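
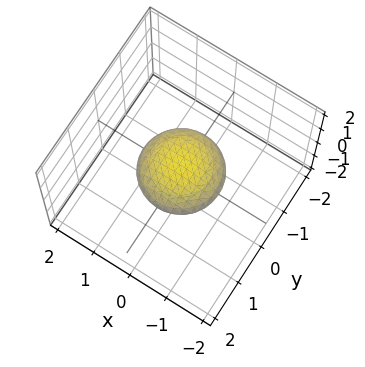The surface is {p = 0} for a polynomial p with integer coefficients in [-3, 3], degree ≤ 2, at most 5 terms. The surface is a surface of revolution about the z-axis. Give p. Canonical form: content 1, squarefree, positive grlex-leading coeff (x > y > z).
Degree: no degree-1 surface has this shape, so deg p = 2.
Symmetry: every cross-section ⟂ z is a circle, so x, y appear only via x² + y².
Observable constraints: the y-axis gridline crossings are at y ∈ {-1, 1}; the x-axis gridline crossings are at x ∈ {-1, 1}; a circular section at z = 0 has radius exactly 1.
The integer polynomial consistent with all of this is the stated p.

x^2 + y^2 + 3*z^2 - 1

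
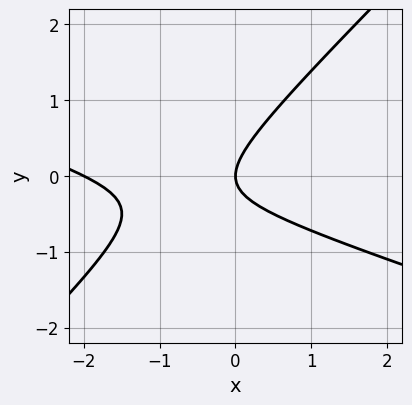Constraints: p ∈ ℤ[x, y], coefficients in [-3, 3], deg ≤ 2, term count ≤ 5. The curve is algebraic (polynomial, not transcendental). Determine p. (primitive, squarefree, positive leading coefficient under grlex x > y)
x^2 + 2*x*y - 3*y^2 + 2*x

First, deg p = 2. The shape is more complex than any degree-1 curve.
Next, from the axis intercepts and sections: it crosses the y-axis at the gridline y = 0; the x-axis gridline crossings are at x ∈ {-2, 0}.
Finally, putting this together gives p.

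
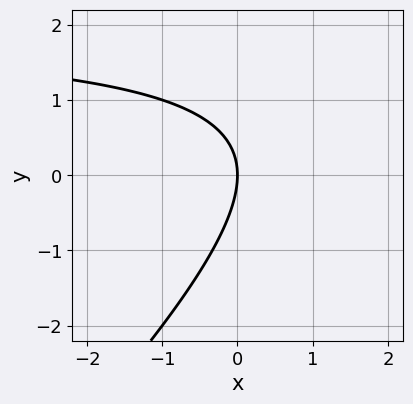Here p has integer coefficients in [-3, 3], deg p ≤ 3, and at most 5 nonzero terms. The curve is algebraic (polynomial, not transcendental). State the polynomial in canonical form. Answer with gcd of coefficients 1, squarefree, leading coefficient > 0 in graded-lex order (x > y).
x*y - y^2 - 2*x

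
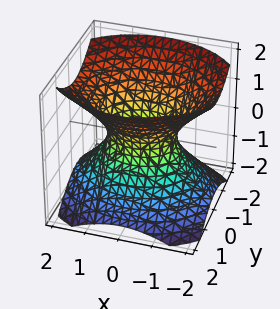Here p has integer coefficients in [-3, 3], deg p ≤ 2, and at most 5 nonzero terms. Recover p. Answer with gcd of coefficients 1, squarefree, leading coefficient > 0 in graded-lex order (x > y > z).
2*x^2 + 3*y^2 - 3*z^2 - 2

(a) deg p = 2.
(b) Symmetries: it's symmetric under y → −y, forcing even powers of y; it's symmetric under x → −x, forcing even powers of x; the z ↦ −z reflection is a symmetry, so z appears only in even powers.
(c) From the axis intercepts and sections: the surface avoids every integer z-axis point in the box; the x-axis gridline crossings are at x ∈ {-1, 1}.
(d) The integer polynomial consistent with all of this is the stated p.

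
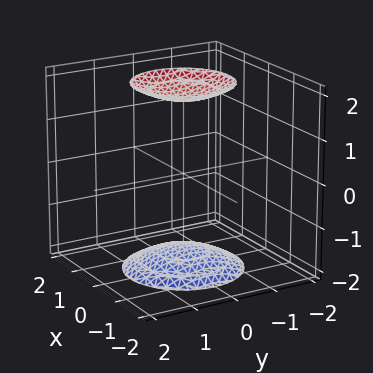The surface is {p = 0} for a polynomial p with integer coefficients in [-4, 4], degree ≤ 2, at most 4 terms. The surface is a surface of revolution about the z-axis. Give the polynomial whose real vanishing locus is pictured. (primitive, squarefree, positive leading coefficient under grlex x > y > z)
x^2 + y^2 - z^2 + 3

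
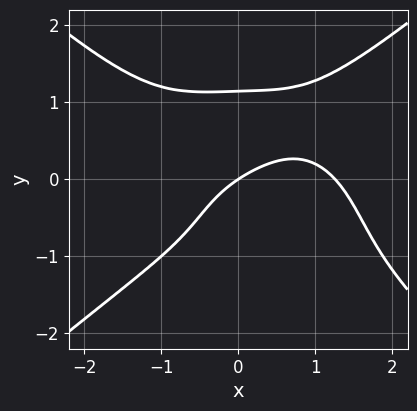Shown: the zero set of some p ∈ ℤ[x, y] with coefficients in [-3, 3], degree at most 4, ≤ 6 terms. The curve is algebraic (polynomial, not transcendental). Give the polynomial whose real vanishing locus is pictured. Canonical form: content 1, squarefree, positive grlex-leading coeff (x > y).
x^4 - 2*y^4 + 2*x*y - 2*x + 3*y

First, degree: a generic line meets the curve in up to 4 points, so deg p = 4.
Next, from the axis intercepts and sections: one y-axis crossing is at y = 0; it meets the x-axis at x = 0 (among the integer gridlines).
Finally, assembling these constraints gives the stated polynomial.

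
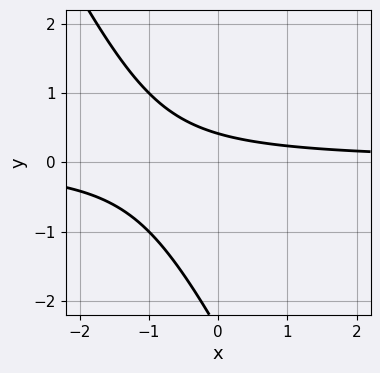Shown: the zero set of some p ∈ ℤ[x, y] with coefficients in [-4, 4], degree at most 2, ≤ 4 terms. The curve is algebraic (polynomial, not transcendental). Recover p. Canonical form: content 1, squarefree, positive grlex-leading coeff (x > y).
(a) Degree: the shape is more complex than any degree-1 curve, so deg p = 2.
(b) Observable constraints: the curve avoids every integer x-axis point in the box.
(c) The integer polynomial consistent with all of this is the stated p.

2*x*y + y^2 + 2*y - 1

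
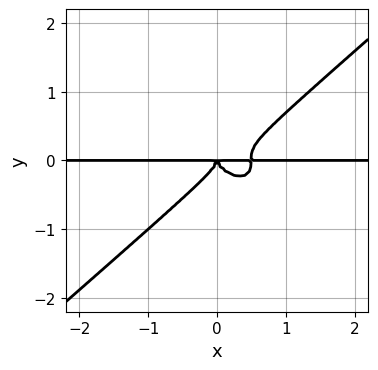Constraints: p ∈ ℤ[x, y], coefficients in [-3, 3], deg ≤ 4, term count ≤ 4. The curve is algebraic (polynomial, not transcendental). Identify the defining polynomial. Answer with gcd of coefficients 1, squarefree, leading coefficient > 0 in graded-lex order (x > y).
1. Degree: no degree-3 curve has this shape, so deg p = 4.
2. From the visible intercepts: every point of the x-axis in the box is on the curve.
3. Solving for integer coefficients yields p as stated.

2*x^3*y - 3*y^4 - x^2*y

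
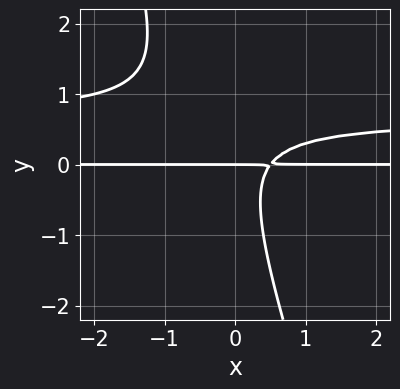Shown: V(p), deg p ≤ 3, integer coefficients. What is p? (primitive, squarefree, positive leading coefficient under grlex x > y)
3*x*y^2 + y^3 - 2*x*y + y

(a) The degree is 3 — a generic line meets the curve in up to 3 points.
(b) From the visible intercepts: one y-axis crossing is at y = 0; every point of the x-axis in the box is on the curve.
(c) The integer polynomial consistent with all of this is the stated p.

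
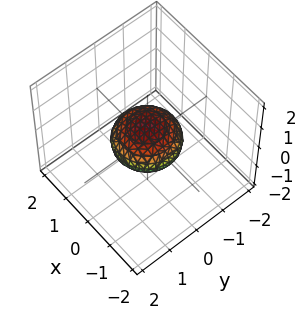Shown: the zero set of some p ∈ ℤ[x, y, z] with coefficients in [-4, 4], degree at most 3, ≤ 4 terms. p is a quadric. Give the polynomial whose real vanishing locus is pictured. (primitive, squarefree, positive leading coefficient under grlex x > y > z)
x^2 + y^2 + 2*z^2 - 1

1. deg p = 2. A closed, bounded, convex surface; a quadric.
2. Symmetries: the z ↦ −z reflection is a symmetry, so z appears only in even powers; the z-axis is an axis of rotation, so x and y enter only as x² + y².
3. Checking where it meets the axes: a circular section at z = 0 has radius exactly 1; among the integer gridlines, it crosses the y-axis at y ∈ {-1, 1}; the x-axis gridline crossings are at x ∈ {-1, 1}.
4. Fitting integer coefficients to these (and the overall shape) gives p.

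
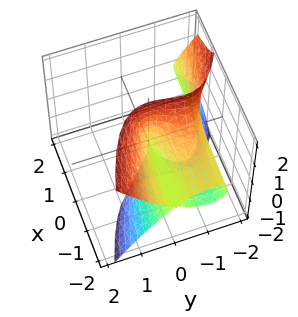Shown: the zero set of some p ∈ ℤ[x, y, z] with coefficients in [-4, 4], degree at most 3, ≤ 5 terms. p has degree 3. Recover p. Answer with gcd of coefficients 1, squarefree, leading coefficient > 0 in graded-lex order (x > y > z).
2*x*z^2 + 2*y^3 + 3*y^2

Degree: the shape is more complex than any degree-2 surface, so deg p = 3.
Checking where it meets the axes: the visible x-axis segment lies entirely on the surface; every point of the z-axis in the box is on the surface.
Putting this together gives p.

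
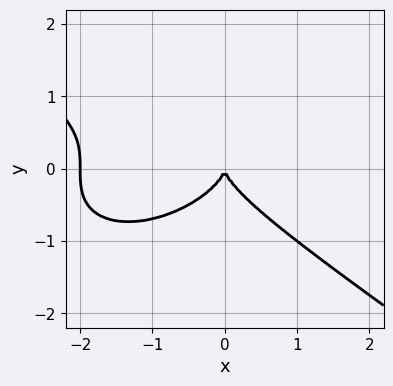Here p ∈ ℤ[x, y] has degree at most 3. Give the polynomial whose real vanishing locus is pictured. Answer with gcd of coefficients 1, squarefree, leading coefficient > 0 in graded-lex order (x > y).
The degree is 3 — no degree-2 curve has this shape.
Against the integer gridlines: among the integer gridlines, it crosses the x-axis at x ∈ {-2, 0}; one y-axis crossing is at y = 0.
Matching integer coefficients to the picture gives p.

x^3 + 3*y^3 + 2*x^2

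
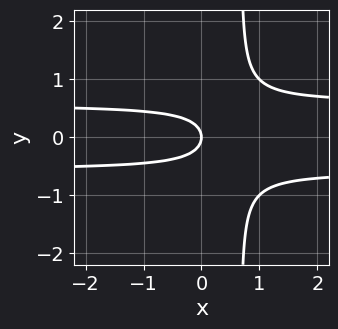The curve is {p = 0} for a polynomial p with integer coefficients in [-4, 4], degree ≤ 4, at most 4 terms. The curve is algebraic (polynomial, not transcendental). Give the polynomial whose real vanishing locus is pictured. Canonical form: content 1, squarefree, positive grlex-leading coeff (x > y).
3*x*y^2 - 2*y^2 - x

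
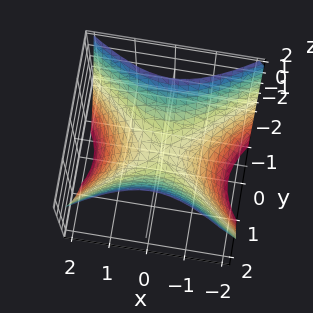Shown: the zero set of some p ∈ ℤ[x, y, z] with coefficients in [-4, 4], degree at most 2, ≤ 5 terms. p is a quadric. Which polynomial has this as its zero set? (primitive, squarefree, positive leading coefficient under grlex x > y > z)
First, the degree is 2 — a saddle surface; a quadric.
Next, symmetries: it's symmetric under y → −y, forcing even powers of y; the x ↦ −x reflection is a symmetry, so x appears only in even powers.
Next, checking where it meets the axes: it meets the z-axis at z = 0 (among the integer gridlines); it meets the x-axis at x = 0 (among the integer gridlines).
Finally, putting this together gives p.

2*x^2 - 3*y^2 + 3*z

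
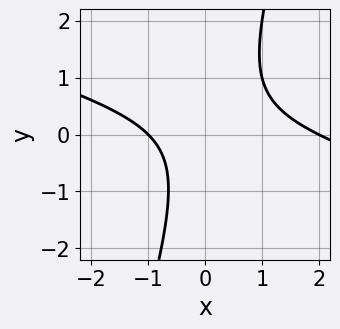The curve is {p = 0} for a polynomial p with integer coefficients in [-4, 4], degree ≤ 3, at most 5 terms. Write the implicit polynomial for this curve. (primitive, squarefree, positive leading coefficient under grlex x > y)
x^2 + 3*x*y - y^2 - x - 2

(a) deg p = 2. A generic line meets the curve in up to 2 points.
(b) Against the integer gridlines: the curve avoids every integer y-axis point in the box; among the integer gridlines, it crosses the x-axis at x ∈ {-1, 2}.
(c) Putting this together gives p.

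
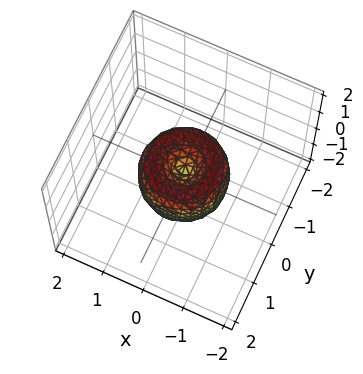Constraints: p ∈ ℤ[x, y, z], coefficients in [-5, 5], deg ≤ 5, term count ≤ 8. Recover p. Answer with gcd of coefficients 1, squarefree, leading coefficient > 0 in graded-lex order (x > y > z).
Degree: no degree-3 surface has this shape, so deg p = 4.
Symmetries: the z-axis is an axis of rotation, so x and y enter only as x² + y².
From the axis intercepts and sections: a circular section at z = 0 has radius exactly 1; the x-axis gridline crossings are at x ∈ {-1, 0, 1}; it crosses the z-axis at the gridline z = 0.
These observations pin down the coefficients.

2*x^4 + 4*x^2*y^2 + 2*y^4 - 2*x^2 - 2*y^2 + z^2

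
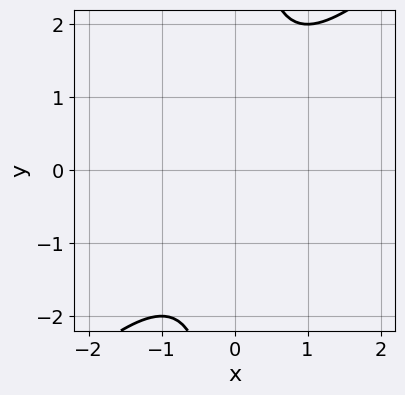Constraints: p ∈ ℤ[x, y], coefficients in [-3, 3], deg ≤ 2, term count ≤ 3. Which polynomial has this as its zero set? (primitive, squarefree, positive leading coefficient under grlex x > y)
x^2 - x*y + 1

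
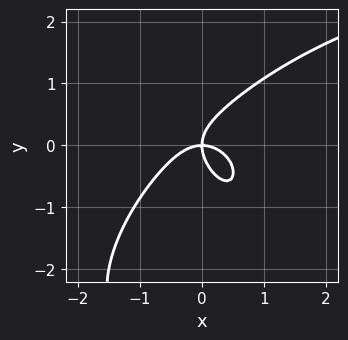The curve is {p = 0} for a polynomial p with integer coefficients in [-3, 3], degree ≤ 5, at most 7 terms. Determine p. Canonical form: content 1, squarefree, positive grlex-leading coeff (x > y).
First, degree: a generic line meets the curve in up to 4 points, so deg p = 4.
Then, against the integer gridlines: it meets the y-axis at y = 0 (among the integer gridlines); it crosses the x-axis at the gridline x = 0.
Finally, the integer polynomial consistent with all of this is the stated p.

x^3*y + y^4 - 3*x^3 + 3*y^3 - 3*x*y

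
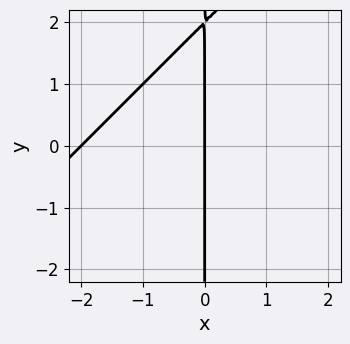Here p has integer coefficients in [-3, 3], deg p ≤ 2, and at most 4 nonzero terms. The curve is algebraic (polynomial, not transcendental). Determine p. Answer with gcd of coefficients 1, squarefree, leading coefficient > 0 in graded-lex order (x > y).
x^2 - x*y + 2*x

First, degree: the shape is more complex than any degree-1 curve, so deg p = 2.
Then, reading off the gridlines: the visible y-axis segment lies entirely on the curve; among the integer gridlines, it crosses the x-axis at x ∈ {-2, 0}.
Finally, fitting integer coefficients to these (and the overall shape) gives p.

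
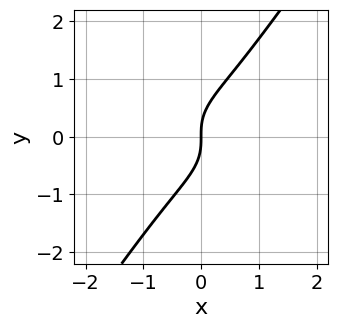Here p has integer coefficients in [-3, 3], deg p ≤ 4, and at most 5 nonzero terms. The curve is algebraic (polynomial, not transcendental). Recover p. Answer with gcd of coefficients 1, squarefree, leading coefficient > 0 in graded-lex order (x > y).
First, degree: the shape is more complex than any degree-2 curve, so deg p = 3.
Next, from the axis intercepts and sections: one y-axis crossing is at y = 0; it meets the x-axis at x = 0 (among the integer gridlines).
Finally, fitting integer coefficients to these (and the overall shape) gives p.

x^3 + x*y^2 - y^3 + x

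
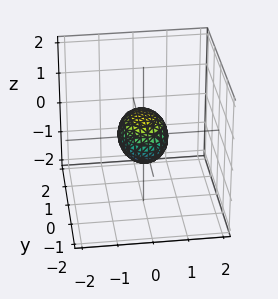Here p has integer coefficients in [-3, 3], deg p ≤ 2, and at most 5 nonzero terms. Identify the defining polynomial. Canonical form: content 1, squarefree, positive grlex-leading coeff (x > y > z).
(a) deg p = 2.
(b) Symmetries: mirror symmetry x ↦ −x ⇒ only even powers of x; it's symmetric under z → −z, forcing even powers of z; mirror symmetry y ↦ −y ⇒ only even powers of y.
(c) Reading off the gridlines: among the integer gridlines, it crosses the y-axis at y ∈ {-1, 1}.
(d) Putting this together gives p.

2*x^2 + y^2 + 2*z^2 - 1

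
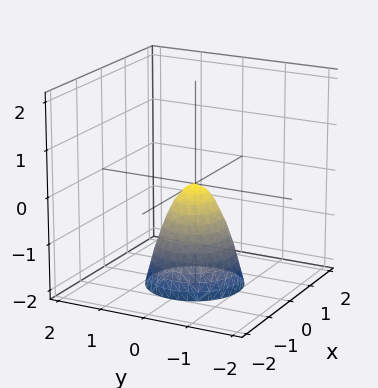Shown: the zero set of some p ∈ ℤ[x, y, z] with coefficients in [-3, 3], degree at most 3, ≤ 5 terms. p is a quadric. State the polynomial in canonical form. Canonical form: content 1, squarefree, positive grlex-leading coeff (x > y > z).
First, the degree is 2 — a single bowl opening along one axis; a quadric.
Next, by symmetry, the z-axis is an axis of rotation, so x and y enter only as x² + y².
Next, against the integer gridlines: a circular section at z = -2 has radius exactly 1; it meets the y-axis at y = 0 (among the integer gridlines); one x-axis crossing is at x = 0; one z-axis crossing is at z = 0.
Finally, assembling these constraints gives the stated polynomial.

2*x^2 + 2*y^2 + z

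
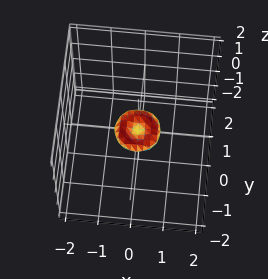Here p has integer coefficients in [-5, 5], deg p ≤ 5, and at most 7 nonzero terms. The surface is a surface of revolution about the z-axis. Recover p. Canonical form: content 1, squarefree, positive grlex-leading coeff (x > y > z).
1. deg p = 4.
2. By symmetry, the surface is invariant under rotation about z: p = q(x² + y², z).
3. Reading off the gridlines: one x-axis crossing is at x = 0; a circular section at z = 0 has radius between 0 and 1; it meets the z-axis at z = 0 (among the integer gridlines); it meets the y-axis at y = 0 (among the integer gridlines).
4. Assembling these constraints gives the stated polynomial.

2*x^4 + 4*x^2*y^2 + 2*y^4 - x^2 - y^2 + 3*z^2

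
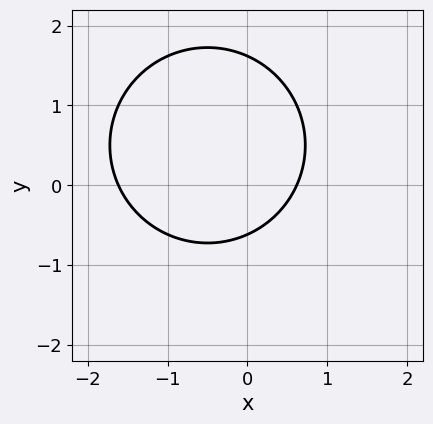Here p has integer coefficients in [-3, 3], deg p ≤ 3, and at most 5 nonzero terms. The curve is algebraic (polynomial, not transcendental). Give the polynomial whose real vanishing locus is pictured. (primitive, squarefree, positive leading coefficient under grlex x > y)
(a) The degree is 2 — the shape is more complex than any degree-1 curve.
(b) The integer polynomial consistent with all of this is the stated p.

x^2 + y^2 + x - y - 1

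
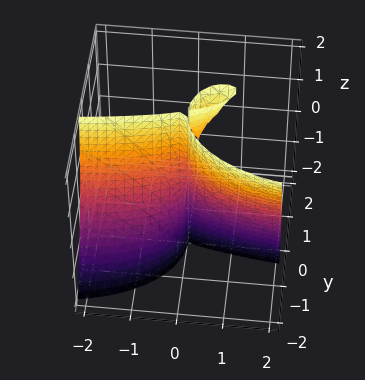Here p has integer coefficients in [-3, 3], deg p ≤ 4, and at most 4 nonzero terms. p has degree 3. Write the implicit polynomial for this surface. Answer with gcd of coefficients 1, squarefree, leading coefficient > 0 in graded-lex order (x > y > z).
The picture has 3 separate pieces. They look like related sheets of one shape, so recover p as a whole.
The degree is 3 — a generic line meets the surface in up to 3 points.
Against the integer gridlines: one y-axis crossing is at y = 0; one x-axis crossing is at x = 0; the visible z-axis segment lies entirely on the surface.
The integer polynomial consistent with all of this is the stated p.

2*x^2*y - 3*x*y*z + 3*y^3 + 2*x^2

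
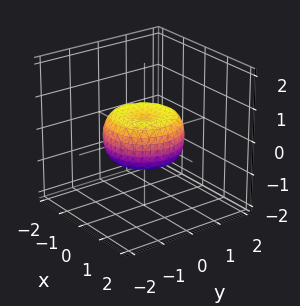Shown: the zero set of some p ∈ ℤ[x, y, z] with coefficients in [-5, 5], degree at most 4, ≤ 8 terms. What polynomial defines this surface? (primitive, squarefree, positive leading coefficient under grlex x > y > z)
1. deg p = 4. No degree-3 surface has this shape.
2. Symmetries: rotational symmetry about the z-axis ⇒ p depends on x, y only through x² + y².
3. From the visible intercepts: a circular section at z = 0 has radius between 1 and 2.
4. Together with the visible shape, these determine p as stated.

2*x^4 + 4*x^2*y^2 + 2*y^4 - 2*x^2 - 2*y^2 + 3*z^2 - 1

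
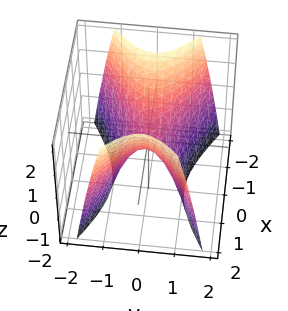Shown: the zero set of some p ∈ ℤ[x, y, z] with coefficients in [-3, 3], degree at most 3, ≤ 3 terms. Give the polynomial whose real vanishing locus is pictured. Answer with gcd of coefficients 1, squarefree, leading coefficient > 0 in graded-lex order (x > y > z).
First, degree: a hyperbolic paraboloid; a quadric, so deg p = 2.
Next, symmetries: the y ↦ −y reflection is a symmetry, so y appears only in even powers; mirror symmetry x ↦ −x ⇒ only even powers of x.
Next, against the integer gridlines: one x-axis crossing is at x = 0; one y-axis crossing is at y = 0.
Finally, fitting integer coefficients to these (and the overall shape) gives p.

x^2 - 2*y^2 - z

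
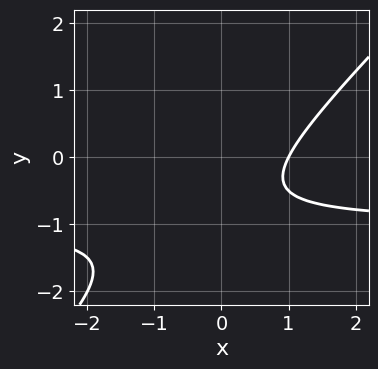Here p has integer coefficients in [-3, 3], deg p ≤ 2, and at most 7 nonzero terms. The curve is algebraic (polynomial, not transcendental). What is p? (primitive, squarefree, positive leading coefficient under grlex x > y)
2*x*y - 2*y^2 + 2*x - 3*y - 2

1. The degree is 2 — the shape is more complex than any degree-1 curve.
2. Reading off the gridlines: the curve avoids every integer y-axis point in the box; it meets the x-axis at x = 1 (among the integer gridlines).
3. Together with the visible shape, these determine p as stated.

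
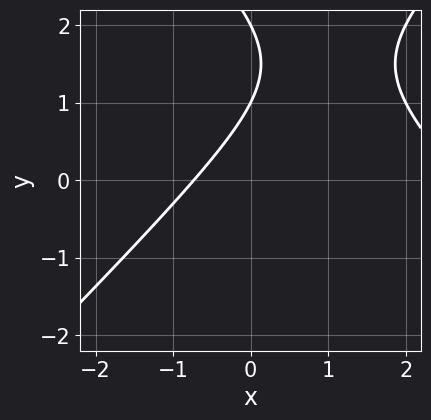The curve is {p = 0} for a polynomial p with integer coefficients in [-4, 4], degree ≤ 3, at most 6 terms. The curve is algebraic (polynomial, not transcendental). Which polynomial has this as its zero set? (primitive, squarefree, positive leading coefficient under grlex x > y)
First, the degree is 2 — no degree-1 curve has this shape.
Then, against the integer gridlines: the y-axis gridline crossings are at y ∈ {1, 2}.
Finally, fitting integer coefficients to these (and the overall shape) gives p.

x^2 - y^2 - 2*x + 3*y - 2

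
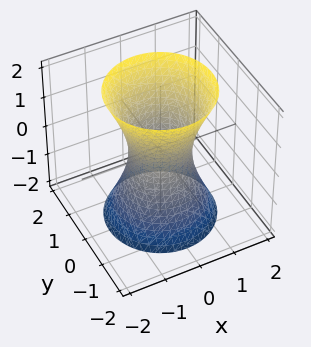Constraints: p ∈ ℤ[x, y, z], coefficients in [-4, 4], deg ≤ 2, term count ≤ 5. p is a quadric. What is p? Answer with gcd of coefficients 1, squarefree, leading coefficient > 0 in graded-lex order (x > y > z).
3*x^2 + 3*y^2 - z^2 - 2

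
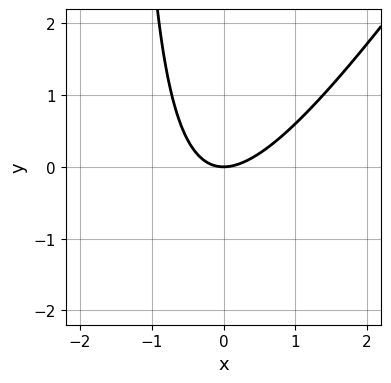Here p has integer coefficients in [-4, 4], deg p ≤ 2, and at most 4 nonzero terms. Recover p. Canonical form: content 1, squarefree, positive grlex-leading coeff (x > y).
First, the degree is 2 — no degree-1 curve has this shape.
Then, from the axis intercepts and sections: it meets the y-axis at y = 0 (among the integer gridlines); one x-axis crossing is at x = 0.
Finally, matching integer coefficients to the picture gives p.

3*x^2 - 2*x*y - 3*y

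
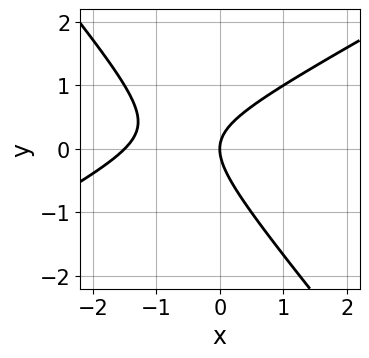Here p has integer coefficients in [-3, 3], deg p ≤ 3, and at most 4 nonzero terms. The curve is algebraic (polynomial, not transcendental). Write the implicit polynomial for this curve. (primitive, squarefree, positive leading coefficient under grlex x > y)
1. deg p = 2. A generic line meets the curve in up to 2 points.
2. From the visible intercepts: one x-axis crossing is at x = 0; one y-axis crossing is at y = 0.
3. Fitting integer coefficients to these (and the overall shape) gives p.

2*x^2 - 2*x*y - 3*y^2 + 3*x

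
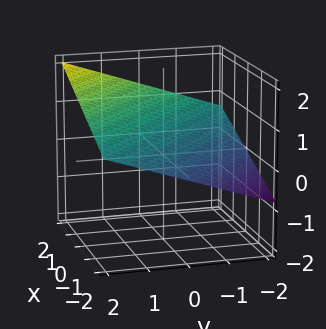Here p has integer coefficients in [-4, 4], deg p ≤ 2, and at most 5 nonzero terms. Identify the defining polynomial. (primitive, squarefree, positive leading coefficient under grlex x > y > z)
x + y - 3*z + 2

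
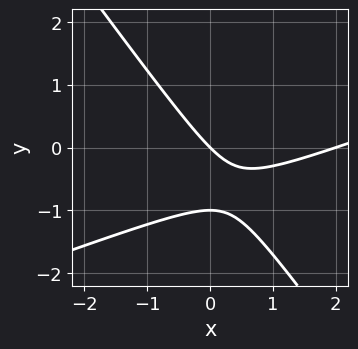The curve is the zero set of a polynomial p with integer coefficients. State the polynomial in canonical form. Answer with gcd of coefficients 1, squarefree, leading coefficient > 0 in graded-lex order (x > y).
(a) The degree is 2 — the shape is more complex than any degree-1 curve.
(b) Reading off the gridlines: the y-axis gridline crossings are at y ∈ {-1, 0}; the x-axis gridline crossings are at x ∈ {0, 2}.
(c) Matching integer coefficients to the picture gives p.

x^2 - 2*x*y - 2*y^2 - 2*x - 2*y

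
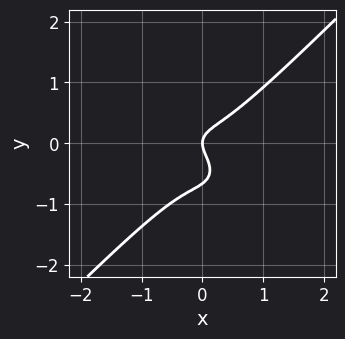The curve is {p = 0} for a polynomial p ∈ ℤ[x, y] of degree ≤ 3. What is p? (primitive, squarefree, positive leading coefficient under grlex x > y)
3*x^3 - 3*y^3 - 2*y^2 + x

(a) The degree is 3 — no degree-2 curve has this shape.
(b) Checking where it meets the axes: one x-axis crossing is at x = 0; it crosses the y-axis at the gridline y = 0.
(c) Assembling these constraints gives the stated polynomial.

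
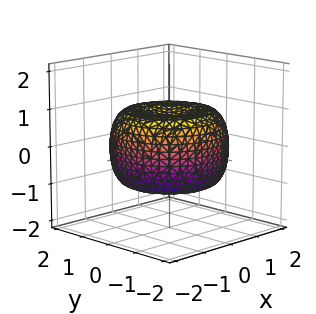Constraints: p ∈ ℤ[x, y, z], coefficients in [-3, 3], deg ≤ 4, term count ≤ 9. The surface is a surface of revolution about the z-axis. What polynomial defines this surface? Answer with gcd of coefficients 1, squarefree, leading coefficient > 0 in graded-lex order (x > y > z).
x^4 + 2*x^2*y^2 + y^4 - 2*x^2 - 2*y^2 + 2*z^2 - 1

First, deg p = 4.
Next, by symmetry, the z-axis is an axis of rotation, so x and y enter only as x² + y².
Next, from the visible intercepts: a circular section at z = 0 has radius between 1 and 2.
Finally, these observations pin down the coefficients.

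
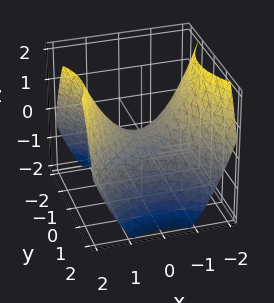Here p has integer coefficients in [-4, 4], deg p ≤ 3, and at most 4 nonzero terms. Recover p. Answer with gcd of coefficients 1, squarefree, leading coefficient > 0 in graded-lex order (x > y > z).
2*x^2 - 2*y^2 - 3*z

1. The degree is 2 — a saddle surface; a quadric.
2. Symmetries: the y ↦ −y reflection is a symmetry, so y appears only in even powers; it's symmetric under x → −x, forcing even powers of x.
3. Reading off the gridlines: one x-axis crossing is at x = 0; it crosses the y-axis at the gridline y = 0; it crosses the z-axis at the gridline z = 0.
4. Solving for integer coefficients yields p as stated.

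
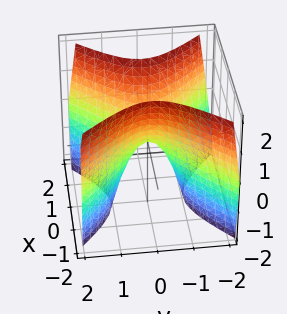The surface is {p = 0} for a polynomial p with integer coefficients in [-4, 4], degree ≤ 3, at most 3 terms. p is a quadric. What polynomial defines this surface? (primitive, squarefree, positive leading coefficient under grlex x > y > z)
(a) Degree: a saddle surface; a quadric, so deg p = 2.
(b) Symmetries: the y ↦ −y reflection is a symmetry, so y appears only in even powers; it's symmetric under x → −x, forcing even powers of x.
(c) From the axis intercepts and sections: one z-axis crossing is at z = 0; one x-axis crossing is at x = 0; it crosses the y-axis at the gridline y = 0.
(d) Matching integer coefficients to the picture gives p.

2*x^2 - 2*y^2 - z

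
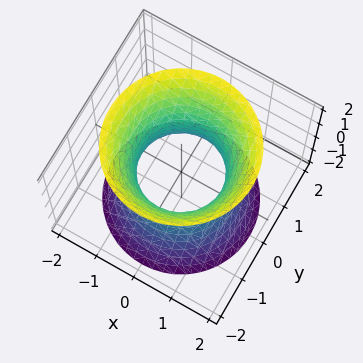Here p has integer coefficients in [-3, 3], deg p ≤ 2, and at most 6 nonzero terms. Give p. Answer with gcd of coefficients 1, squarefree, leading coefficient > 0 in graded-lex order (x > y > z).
2*x^2 + 2*y^2 - z^2 - 2

First, deg p = 2. One connected sheet with a waist; a quadric.
Next, by symmetry, the surface is invariant under rotation about z: p = q(x² + y², z); it's symmetric under z → −z, forcing even powers of z.
Next, against the integer gridlines: a circular section at z = 0 has radius exactly 1; the x-axis gridline crossings are at x ∈ {-1, 1}; no z-intercept at any integer in the box; among the integer gridlines, it crosses the y-axis at y ∈ {-1, 1}.
Finally, putting this together gives p.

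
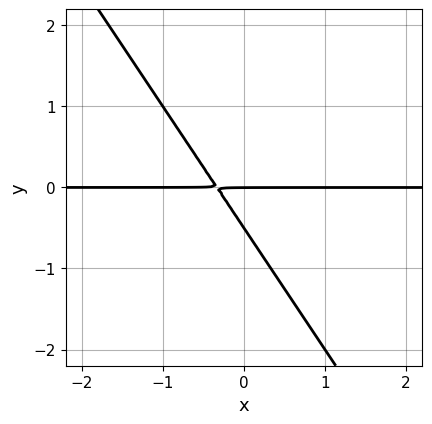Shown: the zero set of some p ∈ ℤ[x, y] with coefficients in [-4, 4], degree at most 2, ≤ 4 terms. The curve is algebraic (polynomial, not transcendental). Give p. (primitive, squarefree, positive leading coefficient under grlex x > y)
1. Degree: the shape is more complex than any degree-1 curve, so deg p = 2.
2. Against the integer gridlines: the visible x-axis segment lies entirely on the curve; it crosses the y-axis at the gridline y = 0.
3. Assembling these constraints gives the stated polynomial.

3*x*y + 2*y^2 + y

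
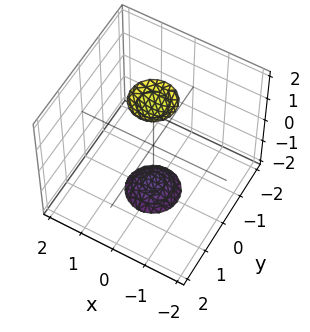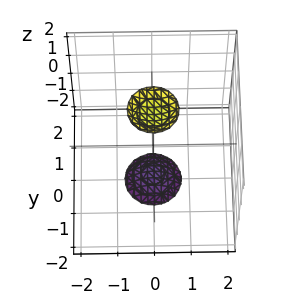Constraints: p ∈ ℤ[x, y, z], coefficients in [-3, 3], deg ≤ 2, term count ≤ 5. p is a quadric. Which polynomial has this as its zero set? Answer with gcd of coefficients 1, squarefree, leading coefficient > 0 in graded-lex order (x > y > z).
1. I count 2 distinct pieces. Treating them together as one polynomial.
2. The degree is 2 — two sheets facing apart; a quadric.
3. Symmetries: rotational symmetry about the z-axis ⇒ p depends on x, y only through x² + y²; mirror symmetry z ↦ −z ⇒ only even powers of z.
4. Against the integer gridlines: the surface avoids every integer x-axis point in the box; no y-intercept at any integer in the box; a circular section at z = 2 has radius between 0 and 1.
5. Fitting integer coefficients to these (and the overall shape) gives p.

3*x^2 + 3*y^2 - z^2 + 3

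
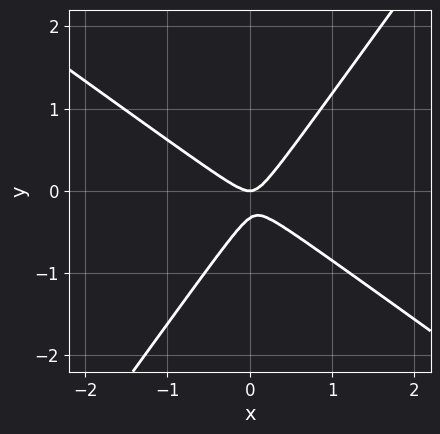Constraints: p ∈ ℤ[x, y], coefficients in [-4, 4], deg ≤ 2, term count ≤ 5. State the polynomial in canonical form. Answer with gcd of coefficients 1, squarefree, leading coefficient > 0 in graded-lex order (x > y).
First, the degree is 2 — a generic line meets the curve in up to 2 points.
Then, from the axis intercepts and sections: one x-axis crossing is at x = 0; it meets the y-axis at y = 0 (among the integer gridlines).
Finally, fitting integer coefficients to these (and the overall shape) gives p.

3*x^2 + 2*x*y - 3*y^2 - y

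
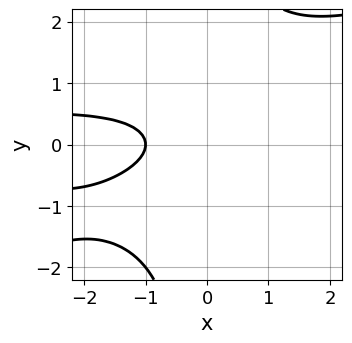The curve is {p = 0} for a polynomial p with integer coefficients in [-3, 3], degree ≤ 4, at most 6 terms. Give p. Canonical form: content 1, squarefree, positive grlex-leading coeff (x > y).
x^2*y^2 - 2*x*y^3 + 3*y^2 + 2*x + 2

deg p = 4. No degree-3 curve has this shape.
Checking where it meets the axes: it misses every integer gridline on the y-axis; it crosses the x-axis at the gridline x = -1.
Fitting integer coefficients to these (and the overall shape) gives p.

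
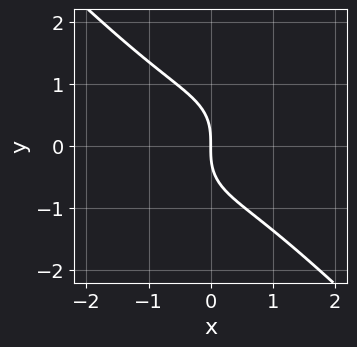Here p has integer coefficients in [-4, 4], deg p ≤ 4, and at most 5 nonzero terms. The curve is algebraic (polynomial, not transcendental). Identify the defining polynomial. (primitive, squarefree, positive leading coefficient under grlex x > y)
2*x^3 + 2*y^3 + 3*x

First, degree: the shape is more complex than any degree-2 curve, so deg p = 3.
Then, against the integer gridlines: it meets the x-axis at x = 0 (among the integer gridlines); it meets the y-axis at y = 0 (among the integer gridlines).
Finally, solving for integer coefficients yields p as stated.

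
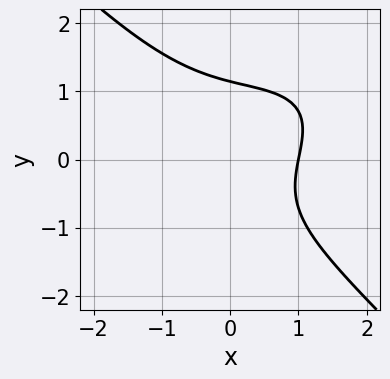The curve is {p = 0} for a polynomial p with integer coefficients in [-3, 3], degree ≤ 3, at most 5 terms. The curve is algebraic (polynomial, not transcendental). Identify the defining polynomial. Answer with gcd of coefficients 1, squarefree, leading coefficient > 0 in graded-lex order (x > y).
x^3 - x^2*y + 2*y^3 + 2*x - 3

(a) Degree: no degree-2 curve has this shape, so deg p = 3.
(b) From the axis intercepts and sections: it meets the x-axis at x = 1 (among the integer gridlines).
(c) Together with the visible shape, these determine p as stated.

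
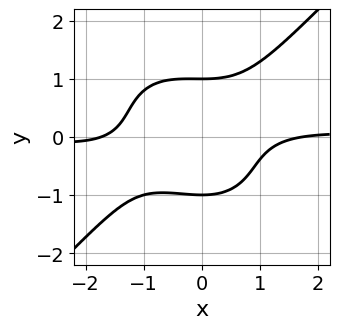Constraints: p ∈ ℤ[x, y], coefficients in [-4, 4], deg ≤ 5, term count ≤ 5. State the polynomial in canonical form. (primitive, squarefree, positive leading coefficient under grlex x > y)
1. The degree is 4 — no degree-3 curve has this shape.
2. Checking where it meets the axes: the y-axis gridline crossings are at y ∈ {-1, 1}.
3. Solving for integer coefficients yields p as stated.

3*x^3*y - 3*y^4 + 2*x^2*y - x^2 + 3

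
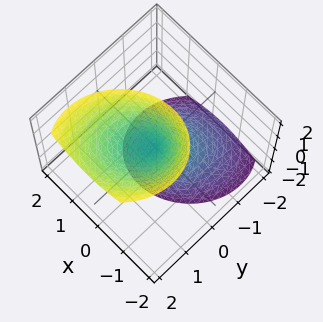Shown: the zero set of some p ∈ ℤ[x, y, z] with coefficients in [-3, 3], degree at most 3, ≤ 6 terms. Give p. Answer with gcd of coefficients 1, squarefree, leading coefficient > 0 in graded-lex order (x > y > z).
3*x^2 - x*y + 3*y^2 - 3*y*z - z^2

1. There are 2 components. Treating them together as one polynomial.
2. Degree: the shape is more complex than any degree-1 surface, so deg p = 2.
3. From the visible intercepts: it crosses the y-axis at the gridline y = 0; it crosses the x-axis at the gridline x = 0.
4. Matching integer coefficients to the picture gives p.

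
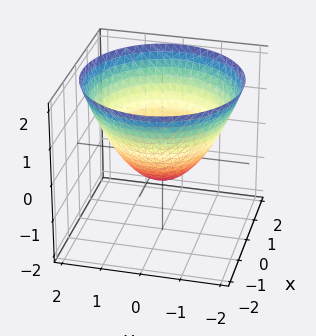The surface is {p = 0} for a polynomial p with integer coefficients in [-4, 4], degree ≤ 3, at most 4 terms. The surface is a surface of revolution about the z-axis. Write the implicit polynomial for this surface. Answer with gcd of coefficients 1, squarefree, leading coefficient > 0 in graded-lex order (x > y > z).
Degree: the shape is more complex than any degree-1 surface, so deg p = 2.
Symmetries: rotational symmetry about the z-axis ⇒ p depends on x, y only through x² + y².
From the axis intercepts and sections: a circular section at z = 0 has radius exactly 1; among the integer gridlines, it crosses the x-axis at x ∈ {-1, 1}; among the integer gridlines, it crosses the y-axis at y ∈ {-1, 1}.
Together with the visible shape, these determine p as stated.

2*x^2 + 2*y^2 - 3*z - 2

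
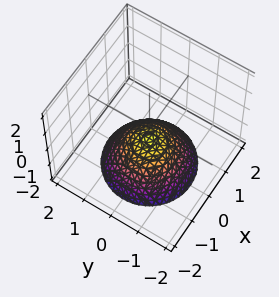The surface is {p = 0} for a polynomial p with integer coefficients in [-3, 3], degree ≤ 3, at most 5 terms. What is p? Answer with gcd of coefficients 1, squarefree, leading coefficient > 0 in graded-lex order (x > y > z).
2*x^2 + 2*y^2 + 3*z + 2

(a) deg p = 2. A generic line meets the surface in up to 2 points.
(b) By symmetry, every cross-section ⟂ z is a circle, so x, y appear only via x² + y².
(c) Against the integer gridlines: it misses every integer gridline on the x-axis; it misses every integer gridline on the y-axis; a circular section at z = -2 has radius between 1 and 2.
(d) Fitting integer coefficients to these (and the overall shape) gives p.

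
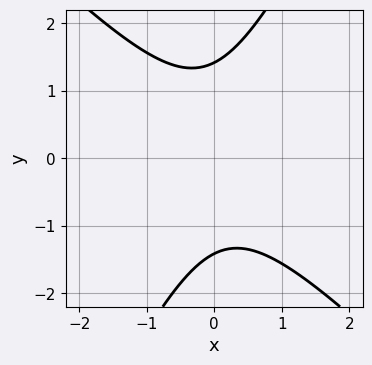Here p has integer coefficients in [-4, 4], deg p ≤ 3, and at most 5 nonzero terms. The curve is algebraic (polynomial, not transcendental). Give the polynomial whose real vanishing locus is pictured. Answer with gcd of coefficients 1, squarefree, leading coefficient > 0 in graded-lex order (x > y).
Degree: the shape is more complex than any degree-1 curve, so deg p = 2.
Reading off the gridlines: the curve avoids every integer x-axis point in the box.
Putting this together gives p.

2*x^2 + x*y - y^2 + 2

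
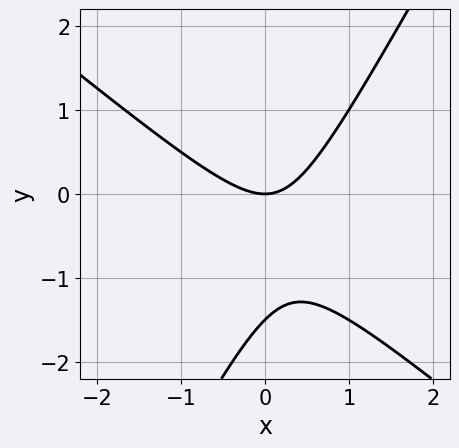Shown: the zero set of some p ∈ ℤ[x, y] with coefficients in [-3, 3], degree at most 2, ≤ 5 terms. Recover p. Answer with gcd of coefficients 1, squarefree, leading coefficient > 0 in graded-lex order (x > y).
3*x^2 + 2*x*y - 2*y^2 - 3*y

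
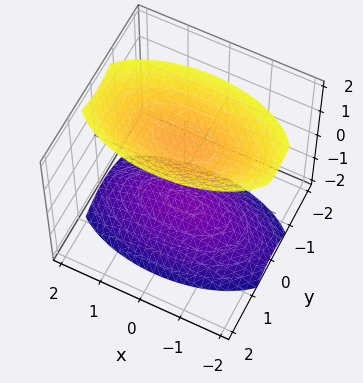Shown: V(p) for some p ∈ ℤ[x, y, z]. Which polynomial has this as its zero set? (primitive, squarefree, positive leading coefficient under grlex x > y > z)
x^2 + 3*y^2 - 2*z^2 + 3

1. The picture has 2 separate pieces. Treating them together as one polynomial.
2. deg p = 2. Two separate bowl-shaped sheets opening away from each other; a quadric.
3. Symmetries: mirror symmetry x ↦ −x ⇒ only even powers of x; mirror symmetry z ↦ −z ⇒ only even powers of z; it's symmetric under y → −y, forcing even powers of y.
4. From the axis intercepts and sections: no x-intercept at any integer in the box; no y-intercept at any integer in the box.
5. Solving for integer coefficients yields p as stated.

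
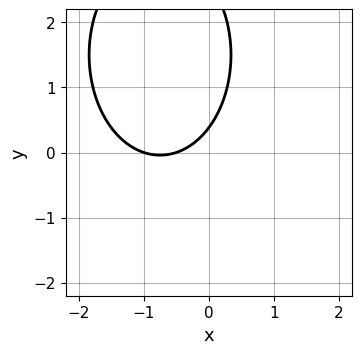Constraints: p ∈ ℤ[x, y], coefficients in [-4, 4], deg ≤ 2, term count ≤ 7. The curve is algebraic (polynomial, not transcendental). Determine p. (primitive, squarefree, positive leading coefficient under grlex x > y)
First, degree: the shape is more complex than any degree-1 curve, so deg p = 2.
Then, checking where it meets the axes: one x-axis crossing is at x = -1.
Finally, assembling these constraints gives the stated polynomial.

2*x^2 + y^2 + 3*x - 3*y + 1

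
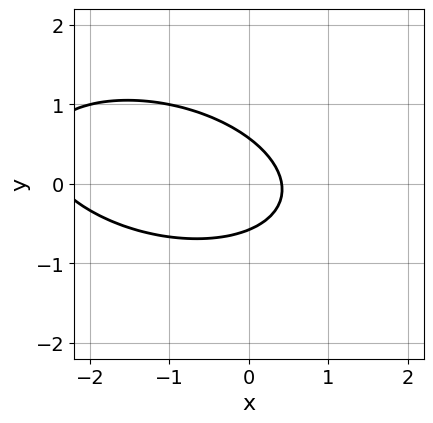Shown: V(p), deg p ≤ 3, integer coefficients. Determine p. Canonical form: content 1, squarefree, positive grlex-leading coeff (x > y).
First, degree: the shape is more complex than any degree-1 curve, so deg p = 2.
Finally, the integer polynomial consistent with all of this is the stated p.

x^2 + x*y + 3*y^2 + 2*x - 1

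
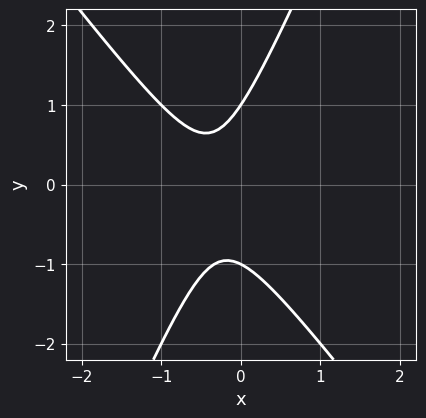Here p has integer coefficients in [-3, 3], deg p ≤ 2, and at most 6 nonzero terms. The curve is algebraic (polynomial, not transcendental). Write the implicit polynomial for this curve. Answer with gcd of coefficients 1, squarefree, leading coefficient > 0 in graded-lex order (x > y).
3*x^2 + x*y - y^2 + 2*x + 1

deg p = 2.
From the axis intercepts and sections: among the integer gridlines, it crosses the y-axis at y ∈ {-1, 1}; it misses every integer gridline on the x-axis.
Putting this together gives p.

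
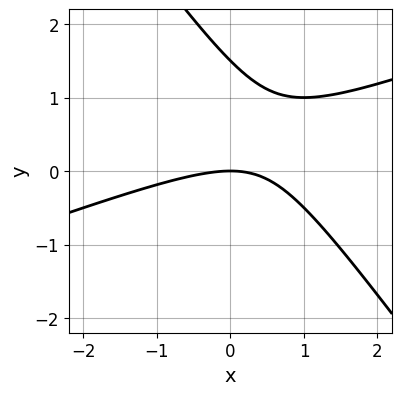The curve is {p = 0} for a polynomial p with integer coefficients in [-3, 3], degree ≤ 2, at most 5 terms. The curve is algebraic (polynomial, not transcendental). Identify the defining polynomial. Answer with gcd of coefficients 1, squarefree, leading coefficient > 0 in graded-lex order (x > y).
x^2 - 2*x*y - 2*y^2 + 3*y

1. deg p = 2. No degree-1 curve has this shape.
2. Against the integer gridlines: one y-axis crossing is at y = 0; one x-axis crossing is at x = 0.
3. Solving for integer coefficients yields p as stated.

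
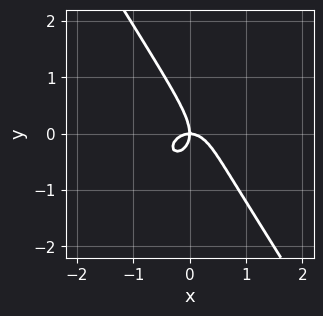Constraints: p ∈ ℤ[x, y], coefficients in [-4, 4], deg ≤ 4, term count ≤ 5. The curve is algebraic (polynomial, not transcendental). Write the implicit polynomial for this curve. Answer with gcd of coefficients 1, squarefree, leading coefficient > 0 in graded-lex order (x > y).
3*x^3 + 2*x*y^2 + 2*y^3 + 2*x*y

First, the degree is 3 — a generic line meets the curve in up to 3 points.
Next, against the integer gridlines: it crosses the x-axis at the gridline x = 0; it crosses the y-axis at the gridline y = 0.
Finally, matching integer coefficients to the picture gives p.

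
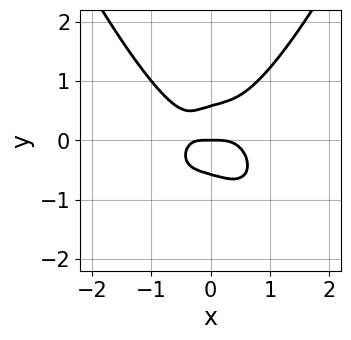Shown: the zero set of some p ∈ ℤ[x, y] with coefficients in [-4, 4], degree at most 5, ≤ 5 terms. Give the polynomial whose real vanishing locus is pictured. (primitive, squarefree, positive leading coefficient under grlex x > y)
3*x^4 - 3*y^3 + x*y + y

The degree is 4 — a generic line meets the curve in up to 4 points.
From the axis intercepts and sections: one y-axis crossing is at y = 0; it meets the x-axis at x = 0 (among the integer gridlines).
Matching integer coefficients to the picture gives p.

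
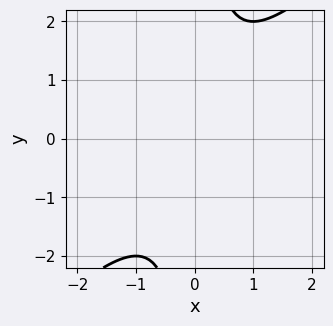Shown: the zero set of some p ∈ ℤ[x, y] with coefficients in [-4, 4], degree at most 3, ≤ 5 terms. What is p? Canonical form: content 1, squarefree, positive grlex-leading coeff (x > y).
x^2 - x*y + 1

First, degree: a generic line meets the curve in up to 2 points, so deg p = 2.
Then, against the integer gridlines: it misses every integer gridline on the x-axis; it misses every integer gridline on the y-axis.
Finally, fitting integer coefficients to these (and the overall shape) gives p.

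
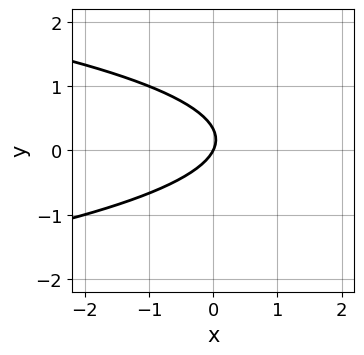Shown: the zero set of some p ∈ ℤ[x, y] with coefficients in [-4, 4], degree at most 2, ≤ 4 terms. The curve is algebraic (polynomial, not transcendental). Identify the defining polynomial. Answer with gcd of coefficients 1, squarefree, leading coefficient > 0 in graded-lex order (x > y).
deg p = 2. The shape is more complex than any degree-1 curve.
Observable constraints: it crosses the x-axis at the gridline x = 0; it crosses the y-axis at the gridline y = 0.
Fitting integer coefficients to these (and the overall shape) gives p.

3*y^2 + 2*x - y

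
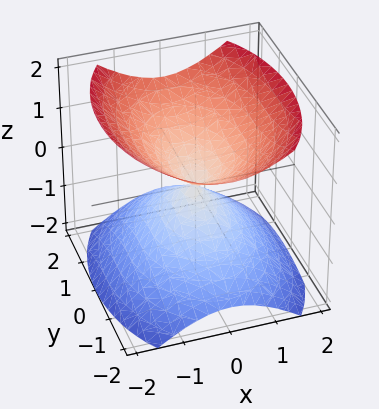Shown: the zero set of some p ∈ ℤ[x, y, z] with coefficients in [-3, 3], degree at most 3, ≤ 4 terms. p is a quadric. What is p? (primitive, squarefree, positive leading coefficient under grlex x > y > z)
2*x^2 + y^2 - 2*z^2

1. I count 2 distinct pieces.
2. The degree is 2 — a double cone through the origin; a quadric.
3. Symmetries: mirror symmetry x ↦ −x ⇒ only even powers of x; mirror symmetry y ↦ −y ⇒ only even powers of y; the z ↦ −z reflection is a symmetry, so z appears only in even powers.
4. From the visible intercepts: one x-axis crossing is at x = 0; it meets the y-axis at y = 0 (among the integer gridlines); it meets the z-axis at z = 0 (among the integer gridlines).
5. Solving for integer coefficients yields p as stated.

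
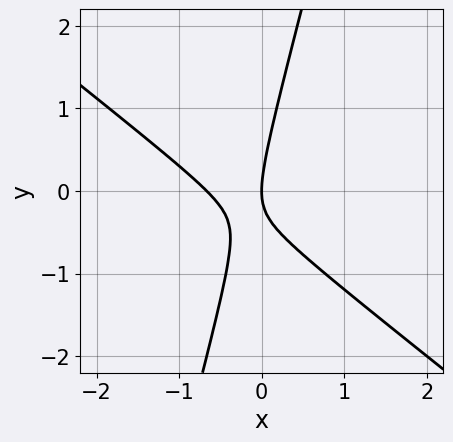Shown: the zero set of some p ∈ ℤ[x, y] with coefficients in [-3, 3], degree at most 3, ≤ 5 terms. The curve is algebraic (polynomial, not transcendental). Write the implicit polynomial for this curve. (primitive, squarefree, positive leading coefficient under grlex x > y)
3*x^2 + 3*x*y - y^2 + 2*x

deg p = 2.
Checking where it meets the axes: one x-axis crossing is at x = 0; it crosses the y-axis at the gridline y = 0.
Fitting integer coefficients to these (and the overall shape) gives p.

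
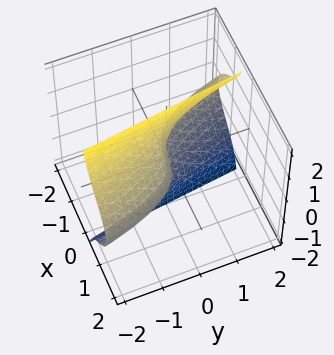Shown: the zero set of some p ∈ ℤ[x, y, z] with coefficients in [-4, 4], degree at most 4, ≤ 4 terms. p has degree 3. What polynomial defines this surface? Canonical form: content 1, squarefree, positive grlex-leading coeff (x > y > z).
First, degree: no degree-2 surface has this shape, so deg p = 3.
Next, reading off the gridlines: the visible z-axis segment lies entirely on the surface; it meets the y-axis at y = 0 (among the integer gridlines).
Finally, solving for integer coefficients yields p as stated.

x^3 + 3*x*z^2 + 2*y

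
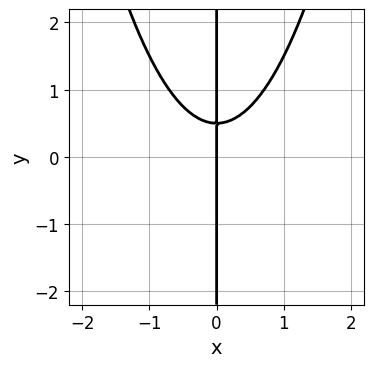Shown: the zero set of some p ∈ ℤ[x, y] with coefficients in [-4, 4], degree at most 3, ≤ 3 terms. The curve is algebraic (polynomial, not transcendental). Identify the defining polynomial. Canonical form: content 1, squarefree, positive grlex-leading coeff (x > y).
2*x^3 - 2*x*y + x

1. The degree is 3 — no degree-2 curve has this shape.
2. Reading off the gridlines: every point of the y-axis in the box is on the curve; it meets the x-axis at x = 0 (among the integer gridlines).
3. These observations pin down the coefficients.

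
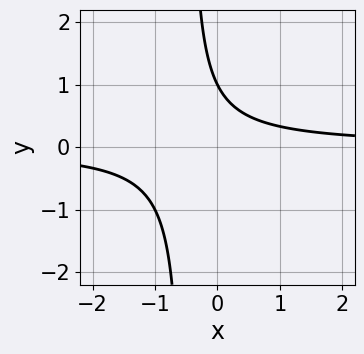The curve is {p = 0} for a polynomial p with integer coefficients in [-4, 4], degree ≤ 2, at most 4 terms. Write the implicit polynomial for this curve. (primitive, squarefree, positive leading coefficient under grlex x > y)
1. Degree: no degree-1 curve has this shape, so deg p = 2.
2. Against the integer gridlines: it meets the y-axis at y = 1 (among the integer gridlines); no x-intercept at any integer in the box.
3. Together with the visible shape, these determine p as stated.

2*x*y + y - 1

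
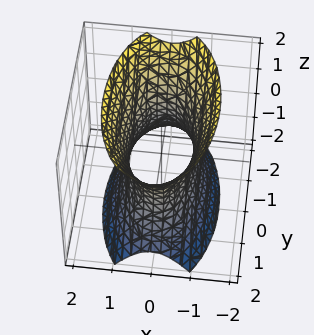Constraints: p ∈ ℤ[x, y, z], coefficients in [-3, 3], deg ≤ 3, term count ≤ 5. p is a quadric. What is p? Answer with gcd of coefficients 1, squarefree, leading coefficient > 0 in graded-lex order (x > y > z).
1. deg p = 2. An hourglass — one-sheet hyperboloid; a quadric.
2. Symmetries: the y ↦ −y reflection is a symmetry, so y appears only in even powers; it's symmetric under z → −z, forcing even powers of z; mirror symmetry x ↦ −x ⇒ only even powers of x.
3. Observable constraints: no z-intercept at any integer in the box.
4. Solving for integer coefficients yields p as stated.

3*x^2 + y^2 - z^2 - 2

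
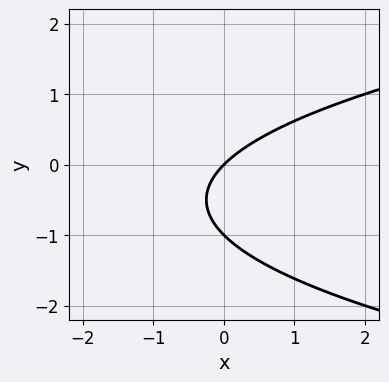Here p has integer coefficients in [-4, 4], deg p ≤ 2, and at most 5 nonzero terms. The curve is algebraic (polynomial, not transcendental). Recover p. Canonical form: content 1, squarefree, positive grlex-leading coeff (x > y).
y^2 - x + y

(a) The degree is 2 — a generic line meets the curve in up to 2 points.
(b) Observable constraints: among the integer gridlines, it crosses the y-axis at y ∈ {-1, 0}; it meets the x-axis at x = 0 (among the integer gridlines).
(c) Assembling these constraints gives the stated polynomial.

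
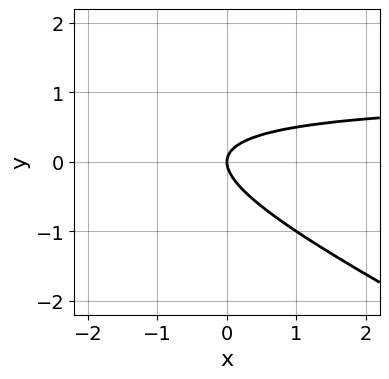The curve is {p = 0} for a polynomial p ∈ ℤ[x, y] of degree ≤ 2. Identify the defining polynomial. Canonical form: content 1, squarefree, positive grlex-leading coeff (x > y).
x*y + 2*y^2 - x

Degree: a generic line meets the curve in up to 2 points, so deg p = 2.
Reading off the gridlines: one x-axis crossing is at x = 0; it meets the y-axis at y = 0 (among the integer gridlines).
These observations pin down the coefficients.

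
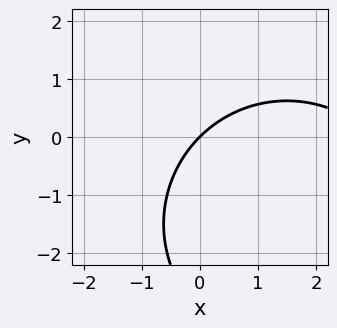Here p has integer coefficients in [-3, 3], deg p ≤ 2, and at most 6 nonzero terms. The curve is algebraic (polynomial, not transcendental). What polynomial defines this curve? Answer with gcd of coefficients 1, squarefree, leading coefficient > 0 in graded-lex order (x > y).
x^2 + y^2 - 3*x + 3*y

(a) Degree: no degree-1 curve has this shape, so deg p = 2.
(b) Observable constraints: it crosses the y-axis at the gridline y = 0; one x-axis crossing is at x = 0.
(c) Solving for integer coefficients yields p as stated.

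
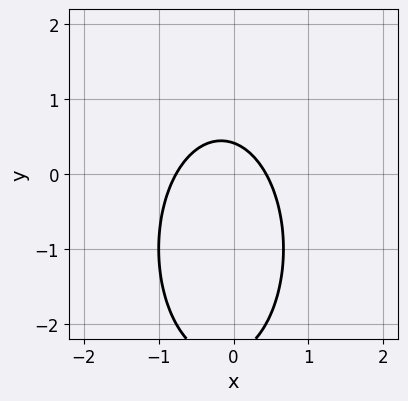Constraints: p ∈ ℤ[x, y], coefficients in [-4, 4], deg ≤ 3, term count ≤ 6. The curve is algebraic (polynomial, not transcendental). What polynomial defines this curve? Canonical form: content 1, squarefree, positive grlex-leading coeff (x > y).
3*x^2 + y^2 + x + 2*y - 1

The degree is 2 — the shape is more complex than any degree-1 curve.
The integer polynomial consistent with all of this is the stated p.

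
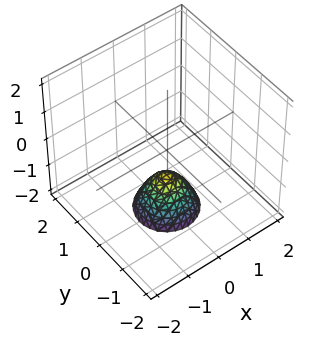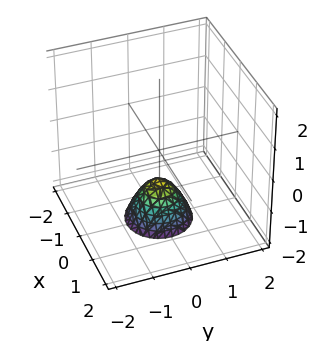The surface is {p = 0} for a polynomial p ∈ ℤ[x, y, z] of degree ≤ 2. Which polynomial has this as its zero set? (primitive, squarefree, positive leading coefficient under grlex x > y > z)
deg p = 2. A generic line meets the surface in up to 2 points.
By symmetry, every cross-section ⟂ z is a circle, so x, y appear only via x² + y².
Observable constraints: no x-intercept at any integer in the box; a circular section at z = -2 has radius between 0 and 1; it misses every integer gridline on the y-axis.
Together with the visible shape, these determine p as stated. Check: (0, 0, -1) on the z-axis lies on the surface, and p(0, 0, -1) = 0. ✓

3*x^2 + 3*y^2 + 2*z + 2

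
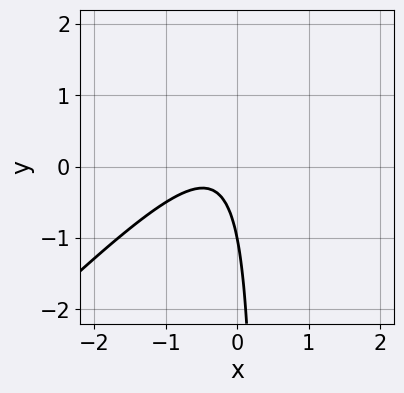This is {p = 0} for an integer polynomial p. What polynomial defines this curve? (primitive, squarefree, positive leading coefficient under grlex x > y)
3*x^2 - 3*x*y + 2*x + y + 1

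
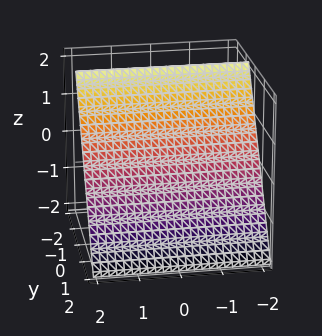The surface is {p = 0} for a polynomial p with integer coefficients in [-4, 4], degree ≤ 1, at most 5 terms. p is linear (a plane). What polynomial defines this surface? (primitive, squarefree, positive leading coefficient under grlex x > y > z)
3*y + 2*z - 2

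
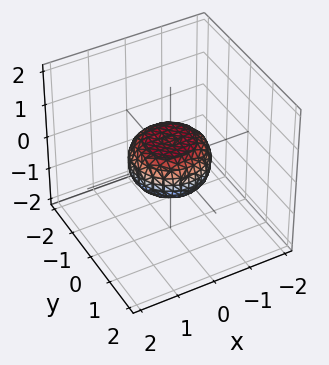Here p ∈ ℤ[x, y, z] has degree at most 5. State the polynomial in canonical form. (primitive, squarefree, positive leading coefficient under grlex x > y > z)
(a) The degree is 4 — no degree-3 surface has this shape.
(b) Symmetries: rotational symmetry about the z-axis ⇒ p depends on x, y only through x² + y².
(c) Observable constraints: the y-axis gridline crossings are at y ∈ {-1, 1}; a circular section at z = 0 has radius exactly 1; among the integer gridlines, it crosses the x-axis at x ∈ {-1, 1}.
(d) The integer polynomial consistent with all of this is the stated p.

2*x^4 + 4*x^2*y^2 + 2*y^4 - x^2 - y^2 + 3*z^2 - 1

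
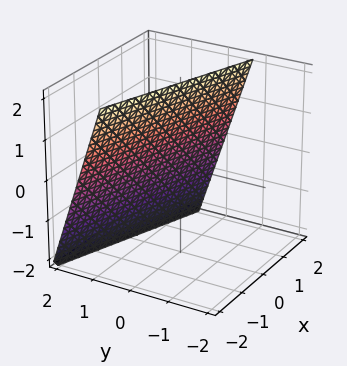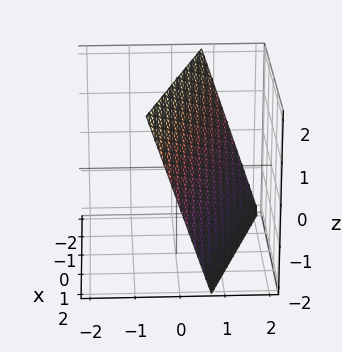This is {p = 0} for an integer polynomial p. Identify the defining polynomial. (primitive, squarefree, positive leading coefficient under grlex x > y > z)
First, degree: every cross-section is a straight line — this is a plane, so deg p = 1.
Then, from the visible intercepts: it crosses the x-axis at the gridline x = 2; it meets the z-axis at z = 2 (among the integer gridlines).
Finally, putting this together gives p.

x + 3*y + z - 2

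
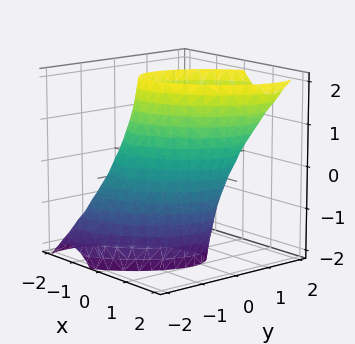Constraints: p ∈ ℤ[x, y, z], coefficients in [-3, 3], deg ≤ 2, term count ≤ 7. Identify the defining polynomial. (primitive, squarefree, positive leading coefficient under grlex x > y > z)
3*x^2 - 3*x*y + 3*y^2 - 2*y*z - 3

First, degree: the shape is more complex than any degree-1 surface, so deg p = 2.
Next, from the visible intercepts: the surface avoids every integer z-axis point in the box; the x-axis gridline crossings are at x ∈ {-1, 1}; among the integer gridlines, it crosses the y-axis at y ∈ {-1, 1}.
Finally, the integer polynomial consistent with all of this is the stated p.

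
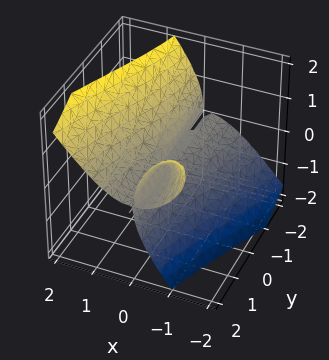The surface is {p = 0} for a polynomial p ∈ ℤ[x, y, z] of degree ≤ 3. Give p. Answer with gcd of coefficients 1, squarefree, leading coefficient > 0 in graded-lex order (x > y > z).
2*x^3 - 2*x*y*z - z^3

I count 2 distinct pieces. Treating them together as one polynomial.
deg p = 3. A generic line meets the surface in up to 3 points.
Reading off the gridlines: it meets the z-axis at z = 0 (among the integer gridlines); the visible y-axis segment lies entirely on the surface; it crosses the x-axis at the gridline x = 0.
The integer polynomial consistent with all of this is the stated p.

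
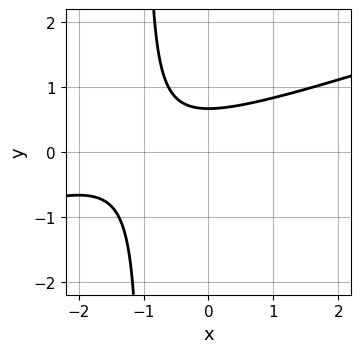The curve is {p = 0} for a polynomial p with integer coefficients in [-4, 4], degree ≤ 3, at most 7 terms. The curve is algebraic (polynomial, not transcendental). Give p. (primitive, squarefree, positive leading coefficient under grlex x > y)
x^2 - 3*x*y + 2*x - 3*y + 2

deg p = 2. No degree-1 curve has this shape.
Reading off the gridlines: the curve avoids every integer x-axis point in the box.
These observations pin down the coefficients.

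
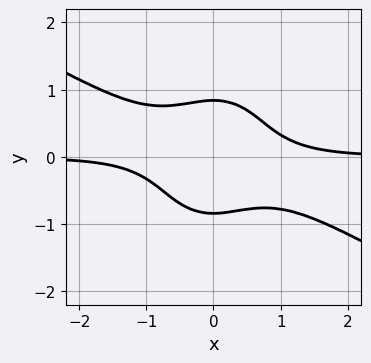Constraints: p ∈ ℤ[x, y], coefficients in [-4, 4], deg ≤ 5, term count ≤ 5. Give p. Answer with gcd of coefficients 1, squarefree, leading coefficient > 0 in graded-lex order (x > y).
2*x^3*y + 3*x^2*y^2 + 2*y^4 - 1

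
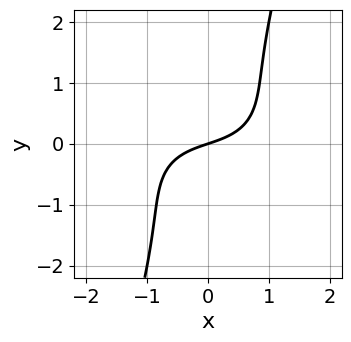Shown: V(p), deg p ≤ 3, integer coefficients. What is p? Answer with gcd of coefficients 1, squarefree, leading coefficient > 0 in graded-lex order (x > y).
First, degree: a generic line meets the curve in up to 3 points, so deg p = 3.
Next, from the visible intercepts: one x-axis crossing is at x = 0; one y-axis crossing is at y = 0.
Finally, together with the visible shape, these determine p as stated.

x^3 + 3*x*y^2 - y^3 + x - 3*y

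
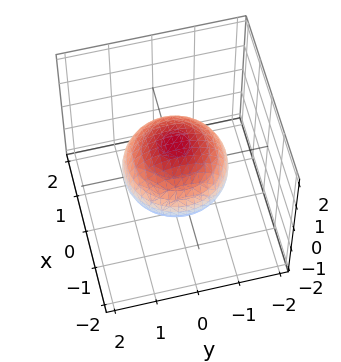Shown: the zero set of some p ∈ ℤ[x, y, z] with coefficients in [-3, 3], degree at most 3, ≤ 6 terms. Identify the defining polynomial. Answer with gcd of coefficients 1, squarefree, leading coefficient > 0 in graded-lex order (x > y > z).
2*x^2 + 2*y^2 + 3*z^2 - 3

(a) deg p = 2. Bounded and convex; a quadric.
(b) Symmetries: rotational symmetry about the z-axis ⇒ p depends on x, y only through x² + y²; mirror symmetry z ↦ −z ⇒ only even powers of z.
(c) Checking where it meets the axes: among the integer gridlines, it crosses the z-axis at z ∈ {-1, 1}; a circular section at z = 0 has radius between 1 and 2.
(d) Fitting integer coefficients to these (and the overall shape) gives p.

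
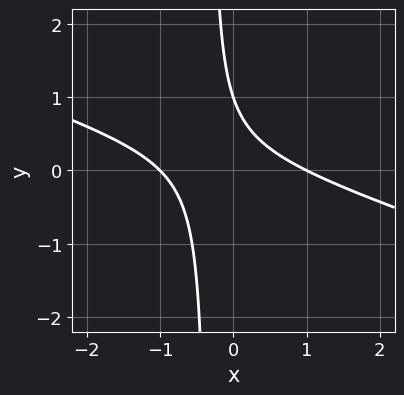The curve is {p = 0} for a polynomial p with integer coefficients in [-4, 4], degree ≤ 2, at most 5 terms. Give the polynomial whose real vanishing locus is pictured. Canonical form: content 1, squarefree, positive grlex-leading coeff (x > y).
1. deg p = 2. The shape is more complex than any degree-1 curve.
2. Reading off the gridlines: it crosses the y-axis at the gridline y = 1; among the integer gridlines, it crosses the x-axis at x ∈ {-1, 1}.
3. The integer polynomial consistent with all of this is the stated p.

x^2 + 3*x*y + y - 1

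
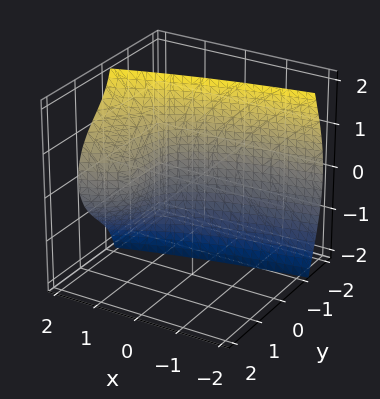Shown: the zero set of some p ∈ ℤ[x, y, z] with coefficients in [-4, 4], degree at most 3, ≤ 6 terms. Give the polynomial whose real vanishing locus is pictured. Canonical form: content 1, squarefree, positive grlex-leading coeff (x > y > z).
2*y^3 + 2*y*z^2 + z^2 - 3*x + 3

First, deg p = 3. The shape is more complex than any degree-2 surface.
Next, reading off the gridlines: no z-intercept at any integer in the box; one x-axis crossing is at x = 1.
Finally, solving for integer coefficients yields p as stated.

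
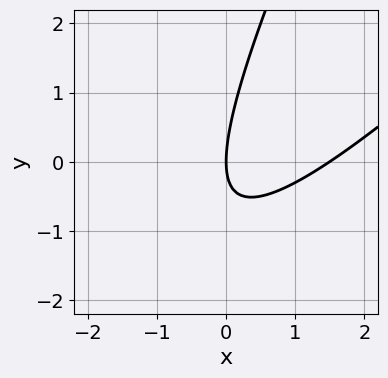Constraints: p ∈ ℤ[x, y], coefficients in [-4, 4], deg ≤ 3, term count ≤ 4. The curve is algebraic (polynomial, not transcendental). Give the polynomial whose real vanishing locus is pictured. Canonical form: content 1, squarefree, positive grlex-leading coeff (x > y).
2*x^2 - 3*x*y + y^2 - 3*x

First, deg p = 2.
Then, against the integer gridlines: one y-axis crossing is at y = 0; it meets the x-axis at x = 0 (among the integer gridlines).
Finally, matching integer coefficients to the picture gives p.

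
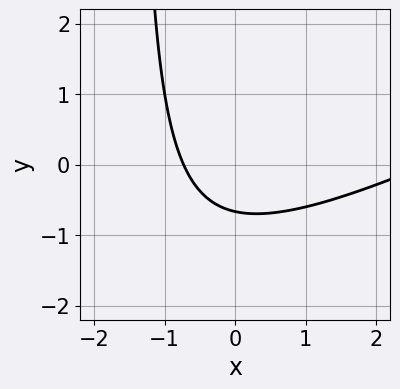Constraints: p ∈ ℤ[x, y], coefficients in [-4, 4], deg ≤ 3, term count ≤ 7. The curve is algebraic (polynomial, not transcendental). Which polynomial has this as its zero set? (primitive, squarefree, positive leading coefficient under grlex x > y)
x^2 - 2*x*y - 2*x - 3*y - 2

(a) Degree: no degree-1 curve has this shape, so deg p = 2.
(b) Solving for integer coefficients yields p as stated.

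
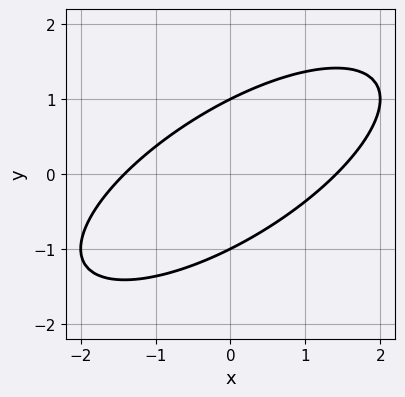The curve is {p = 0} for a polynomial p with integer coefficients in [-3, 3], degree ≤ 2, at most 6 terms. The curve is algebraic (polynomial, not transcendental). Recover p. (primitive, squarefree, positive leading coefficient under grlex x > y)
x^2 - 2*x*y + 2*y^2 - 2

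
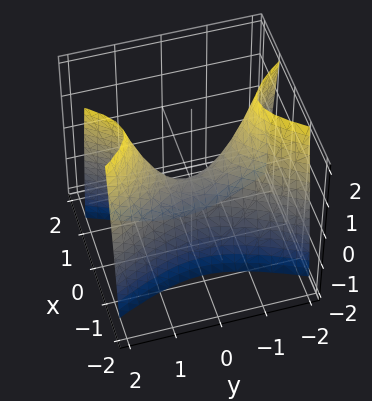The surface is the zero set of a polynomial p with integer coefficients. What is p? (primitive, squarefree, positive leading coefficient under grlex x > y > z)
(a) The degree is 2 — a hyperbolic paraboloid; a quadric.
(b) Symmetries: it's symmetric under y → −y, forcing even powers of y; it's symmetric under x → −x, forcing even powers of x.
(c) Against the integer gridlines: one y-axis crossing is at y = 0; one x-axis crossing is at x = 0; one z-axis crossing is at z = 0.
(d) Solving for integer coefficients yields p as stated.

3*x^2 - y^2 + z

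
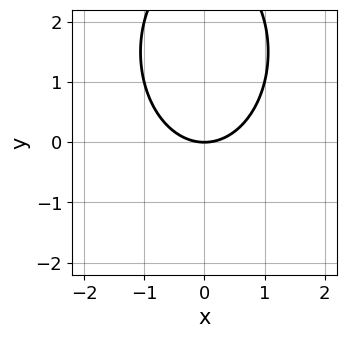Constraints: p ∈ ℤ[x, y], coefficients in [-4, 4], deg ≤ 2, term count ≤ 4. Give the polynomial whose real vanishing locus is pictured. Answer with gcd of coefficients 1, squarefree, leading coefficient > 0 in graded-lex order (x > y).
2*x^2 + y^2 - 3*y

Degree: no degree-1 curve has this shape, so deg p = 2.
Symmetries: mirror symmetry x ↦ −x ⇒ only even powers of x.
Reading off the gridlines: one x-axis crossing is at x = 0; one y-axis crossing is at y = 0.
These observations pin down the coefficients.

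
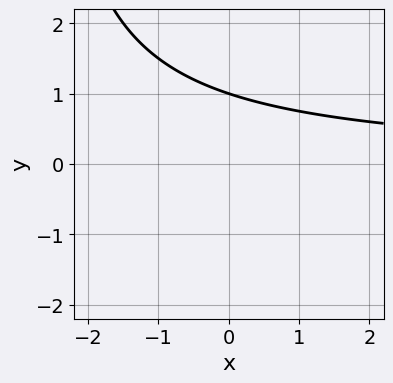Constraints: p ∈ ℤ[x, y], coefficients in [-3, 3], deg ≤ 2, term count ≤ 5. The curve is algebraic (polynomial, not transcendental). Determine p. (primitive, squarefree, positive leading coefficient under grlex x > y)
(a) Degree: a generic line meets the curve in up to 2 points, so deg p = 2.
(b) Observable constraints: no x-intercept at any integer in the box; one y-axis crossing is at y = 1.
(c) Together with the visible shape, these determine p as stated.

x*y + 3*y - 3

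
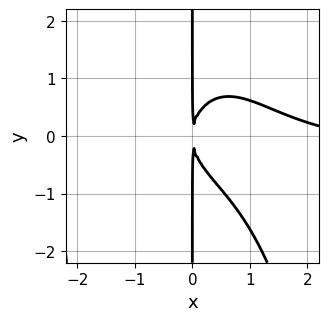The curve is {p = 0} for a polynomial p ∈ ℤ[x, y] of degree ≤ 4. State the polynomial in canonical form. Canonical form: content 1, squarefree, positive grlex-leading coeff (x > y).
(a) Degree: the shape is more complex than any degree-3 curve, so deg p = 4.
(b) Reading off the gridlines: every point of the y-axis in the box is on the curve.
(c) Matching integer coefficients to the picture gives p.

2*x^3*y + x^3 + 2*x*y^2 - 3*x^2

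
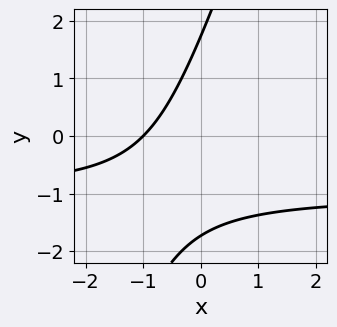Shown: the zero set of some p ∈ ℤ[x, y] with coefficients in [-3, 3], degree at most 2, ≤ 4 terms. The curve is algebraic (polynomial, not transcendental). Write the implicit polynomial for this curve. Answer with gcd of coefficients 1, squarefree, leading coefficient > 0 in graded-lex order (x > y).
First, deg p = 2.
Then, from the visible intercepts: it crosses the x-axis at the gridline x = -1.
Finally, assembling these constraints gives the stated polynomial.

3*x*y - y^2 + 3*x + 3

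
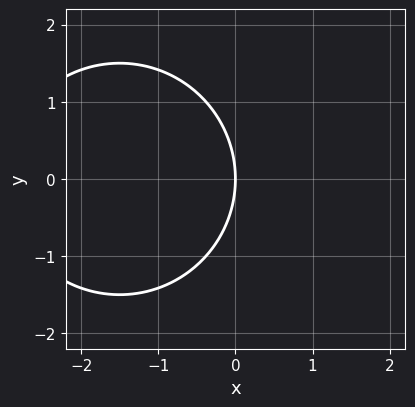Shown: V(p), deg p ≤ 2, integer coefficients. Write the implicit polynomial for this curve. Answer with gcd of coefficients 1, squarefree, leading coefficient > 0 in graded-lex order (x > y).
deg p = 2. The shape is more complex than any degree-1 curve.
Symmetries: mirror symmetry y ↦ −y ⇒ only even powers of y.
Observable constraints: one x-axis crossing is at x = 0; one y-axis crossing is at y = 0.
Solving for integer coefficients yields p as stated.

x^2 + y^2 + 3*x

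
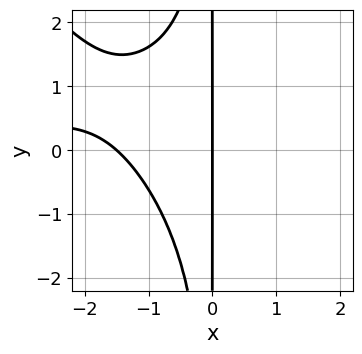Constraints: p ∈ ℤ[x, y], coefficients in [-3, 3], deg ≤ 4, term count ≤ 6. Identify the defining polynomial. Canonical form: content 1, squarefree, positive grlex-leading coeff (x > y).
x^3*y + x^2*y^2 + 2*x^2 + 3*x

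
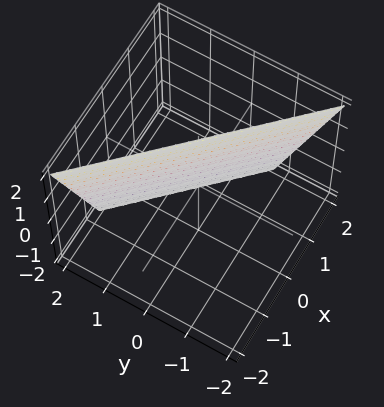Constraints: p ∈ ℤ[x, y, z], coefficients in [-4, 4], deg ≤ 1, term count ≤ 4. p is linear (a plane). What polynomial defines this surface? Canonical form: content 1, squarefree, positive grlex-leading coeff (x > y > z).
deg p = 1. The surface is flat (a plane).
Reading off the gridlines: it crosses the z-axis at the gridline z = 2.
The integer polynomial consistent with all of this is the stated p.

3*x + 3*y + z - 2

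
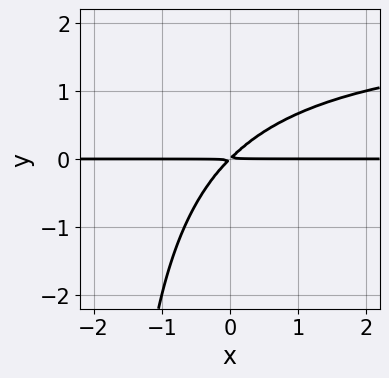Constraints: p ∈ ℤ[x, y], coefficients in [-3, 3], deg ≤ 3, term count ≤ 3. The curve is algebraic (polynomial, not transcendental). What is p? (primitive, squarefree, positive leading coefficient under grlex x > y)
(a) The degree is 3 — a generic line meets the curve in up to 3 points.
(b) From the visible intercepts: the visible x-axis segment lies entirely on the curve.
(c) Matching integer coefficients to the picture gives p.

x*y^2 - 2*x*y + 2*y^2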